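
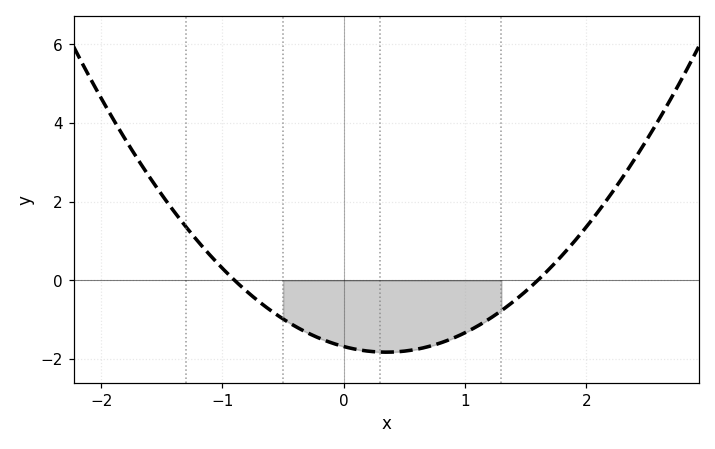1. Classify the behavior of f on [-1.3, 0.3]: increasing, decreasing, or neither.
decreasing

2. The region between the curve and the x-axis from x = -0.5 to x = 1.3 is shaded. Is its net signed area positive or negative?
negative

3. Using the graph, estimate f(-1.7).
3.09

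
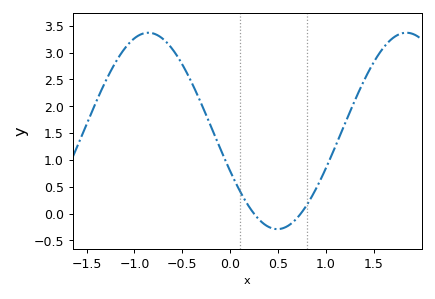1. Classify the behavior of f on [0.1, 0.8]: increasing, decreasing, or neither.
neither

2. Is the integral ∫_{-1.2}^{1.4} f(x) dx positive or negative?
positive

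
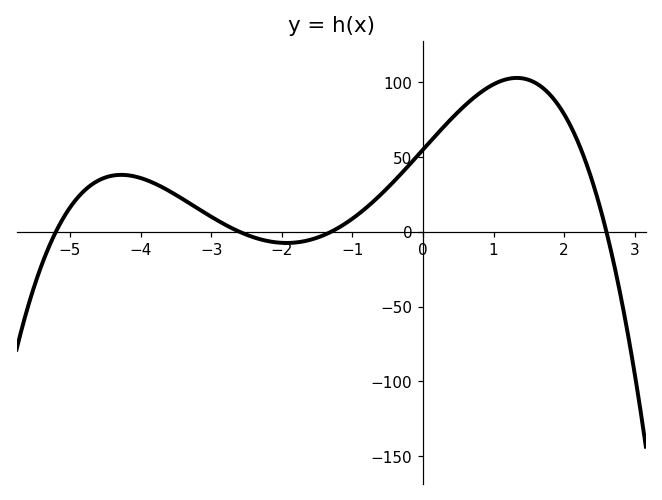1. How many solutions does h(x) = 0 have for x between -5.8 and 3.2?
4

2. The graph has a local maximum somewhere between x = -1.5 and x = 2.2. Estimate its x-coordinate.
1.4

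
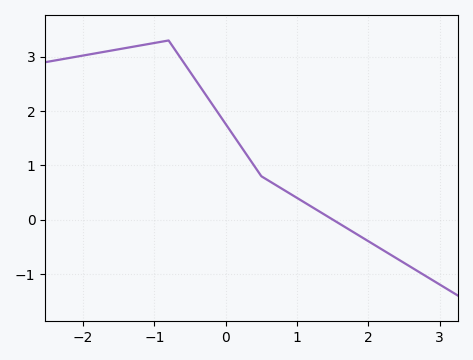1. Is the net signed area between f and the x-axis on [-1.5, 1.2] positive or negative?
positive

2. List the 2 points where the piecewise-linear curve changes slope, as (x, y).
(-0.8, 3.3); (0.5, 0.8)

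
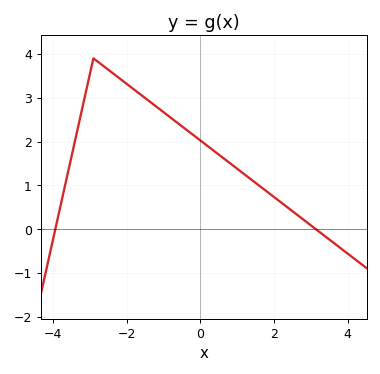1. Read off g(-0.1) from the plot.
2.09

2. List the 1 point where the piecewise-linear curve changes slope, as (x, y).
(-2.9, 3.9)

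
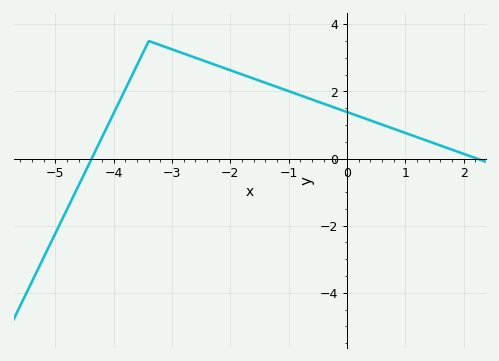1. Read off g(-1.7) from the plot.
2.44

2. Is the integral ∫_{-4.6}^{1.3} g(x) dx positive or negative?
positive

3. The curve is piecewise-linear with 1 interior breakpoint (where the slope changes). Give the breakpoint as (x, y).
(-3.4, 3.5)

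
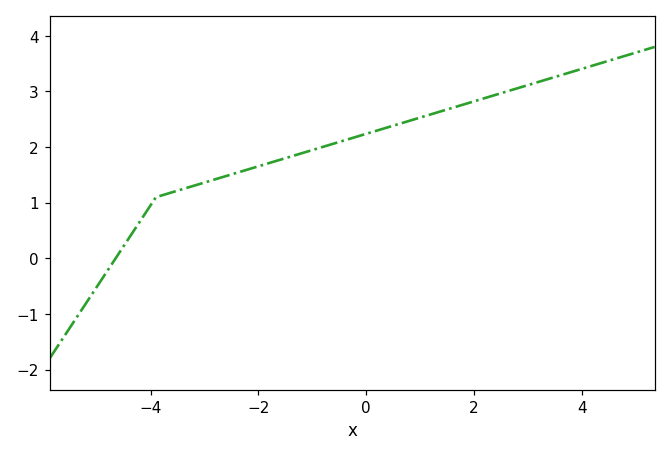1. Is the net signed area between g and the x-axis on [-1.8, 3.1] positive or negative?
positive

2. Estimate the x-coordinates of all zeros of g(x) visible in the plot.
-4.65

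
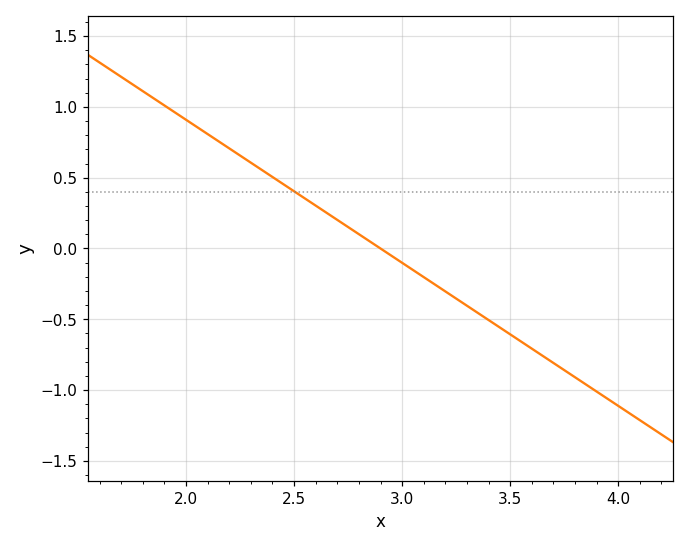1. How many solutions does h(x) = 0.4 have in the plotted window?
1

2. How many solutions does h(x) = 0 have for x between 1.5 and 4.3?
1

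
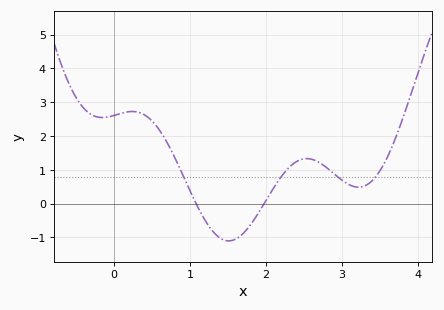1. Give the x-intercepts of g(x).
1.1, 2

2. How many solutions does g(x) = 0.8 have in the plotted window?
4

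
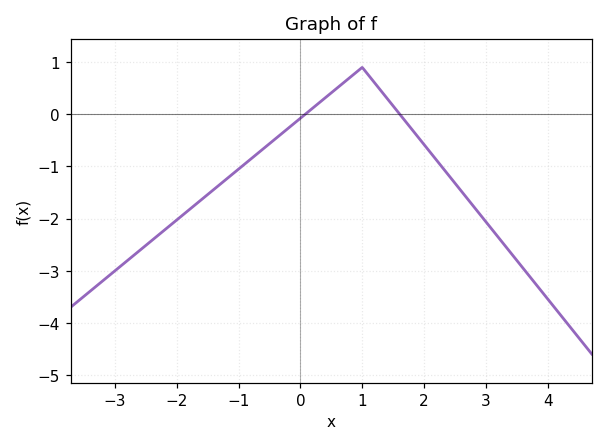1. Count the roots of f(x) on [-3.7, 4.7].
2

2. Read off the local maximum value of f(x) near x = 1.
0.9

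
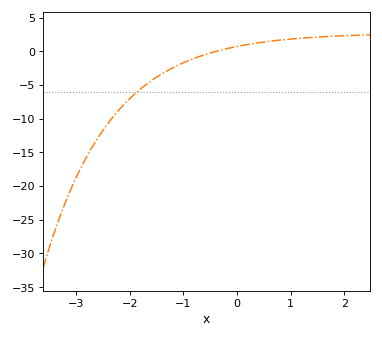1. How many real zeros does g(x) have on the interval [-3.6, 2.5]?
1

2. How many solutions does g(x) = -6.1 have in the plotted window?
1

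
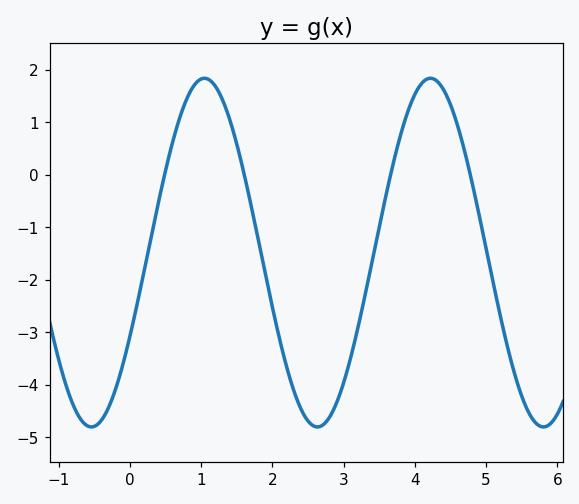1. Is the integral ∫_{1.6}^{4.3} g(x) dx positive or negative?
negative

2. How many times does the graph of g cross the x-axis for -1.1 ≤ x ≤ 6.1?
4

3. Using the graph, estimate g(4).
1.53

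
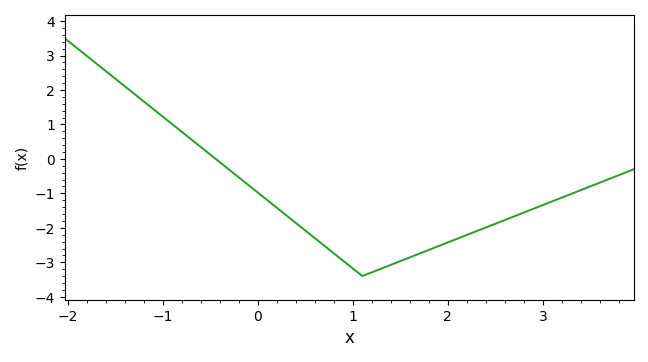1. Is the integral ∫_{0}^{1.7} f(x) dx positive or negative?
negative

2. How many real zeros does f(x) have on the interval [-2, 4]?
1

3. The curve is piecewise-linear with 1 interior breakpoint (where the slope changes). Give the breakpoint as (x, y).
(1.1, -3.4)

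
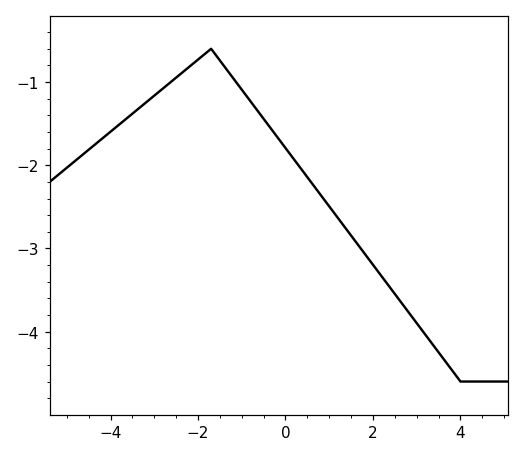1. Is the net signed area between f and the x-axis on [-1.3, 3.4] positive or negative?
negative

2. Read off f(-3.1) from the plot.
-1.21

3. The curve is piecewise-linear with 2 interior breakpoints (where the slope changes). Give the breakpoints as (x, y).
(-1.7, -0.6); (4, -4.6)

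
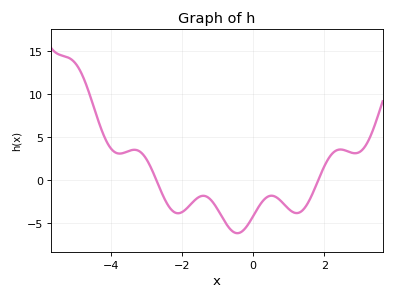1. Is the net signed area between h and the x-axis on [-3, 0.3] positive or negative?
negative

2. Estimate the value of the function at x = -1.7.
-2.55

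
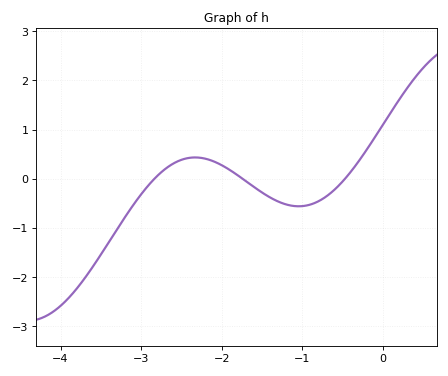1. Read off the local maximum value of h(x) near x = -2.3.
0.4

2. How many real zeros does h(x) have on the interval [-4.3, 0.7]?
3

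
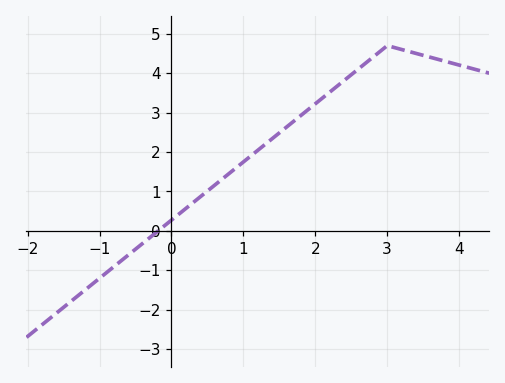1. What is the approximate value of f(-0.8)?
-0.905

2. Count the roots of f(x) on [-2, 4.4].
1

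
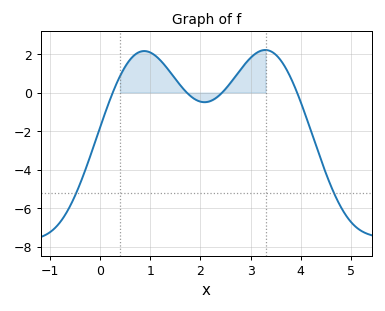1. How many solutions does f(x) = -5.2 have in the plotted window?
2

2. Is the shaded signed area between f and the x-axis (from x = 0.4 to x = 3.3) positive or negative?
positive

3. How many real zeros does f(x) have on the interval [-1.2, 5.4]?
4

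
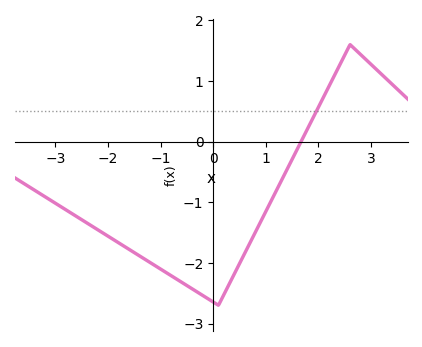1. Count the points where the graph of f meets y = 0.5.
1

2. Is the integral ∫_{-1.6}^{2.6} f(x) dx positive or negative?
negative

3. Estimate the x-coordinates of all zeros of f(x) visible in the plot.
1.7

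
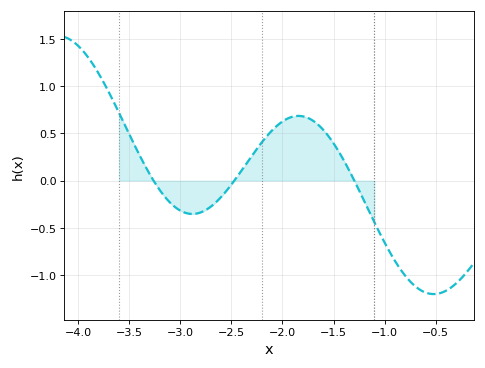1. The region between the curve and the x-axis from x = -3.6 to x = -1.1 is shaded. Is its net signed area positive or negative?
positive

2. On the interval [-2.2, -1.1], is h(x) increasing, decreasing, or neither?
neither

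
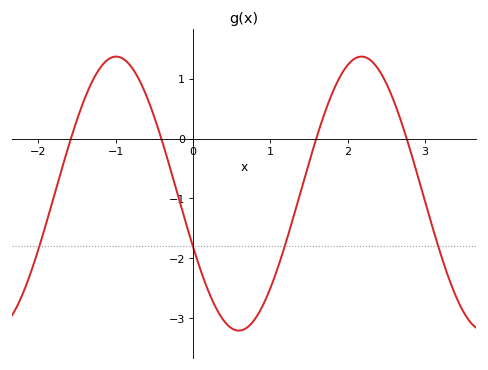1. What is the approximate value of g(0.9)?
-2.8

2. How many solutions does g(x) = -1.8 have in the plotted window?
4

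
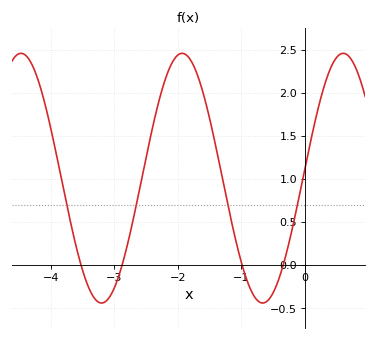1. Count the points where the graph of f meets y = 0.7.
4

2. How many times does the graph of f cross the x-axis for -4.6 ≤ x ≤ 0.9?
4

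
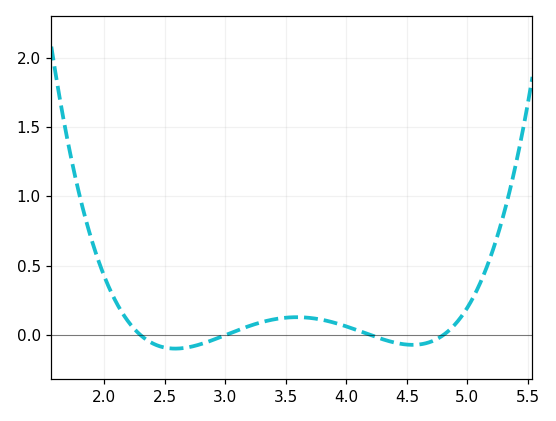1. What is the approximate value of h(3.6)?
0.129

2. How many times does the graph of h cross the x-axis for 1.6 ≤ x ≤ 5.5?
4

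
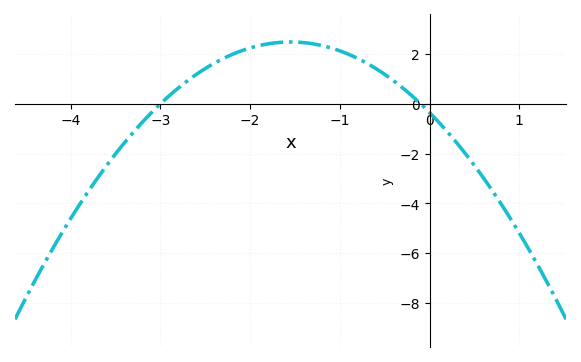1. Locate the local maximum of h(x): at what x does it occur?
-1.55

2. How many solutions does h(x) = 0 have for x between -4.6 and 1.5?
2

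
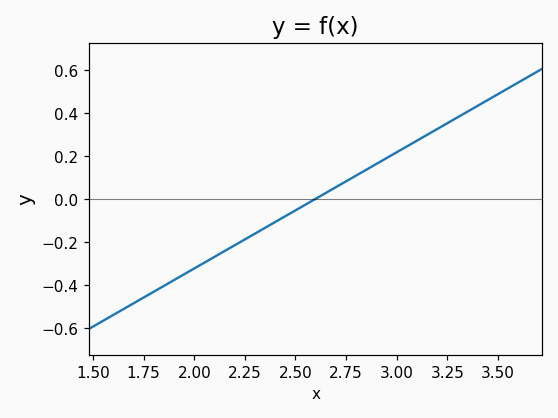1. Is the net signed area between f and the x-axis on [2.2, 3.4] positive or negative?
positive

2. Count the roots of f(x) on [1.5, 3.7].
1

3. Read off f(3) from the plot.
0.216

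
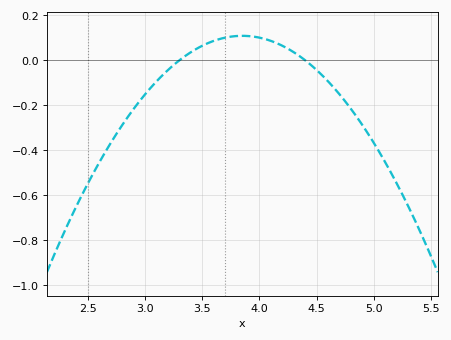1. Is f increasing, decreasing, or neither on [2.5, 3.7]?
increasing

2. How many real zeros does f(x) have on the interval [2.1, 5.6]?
2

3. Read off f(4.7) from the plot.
-0.151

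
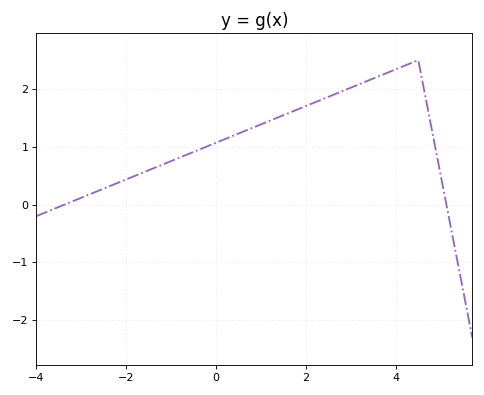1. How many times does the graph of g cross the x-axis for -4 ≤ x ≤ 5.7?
2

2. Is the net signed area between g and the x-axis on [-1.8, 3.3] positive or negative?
positive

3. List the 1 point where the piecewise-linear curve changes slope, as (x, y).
(4.5, 2.5)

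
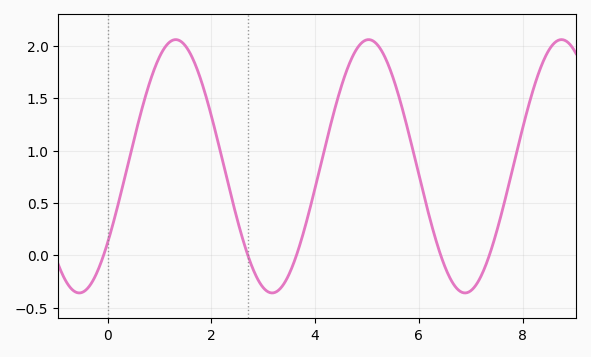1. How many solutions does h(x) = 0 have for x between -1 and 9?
5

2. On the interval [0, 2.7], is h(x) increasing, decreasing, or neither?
neither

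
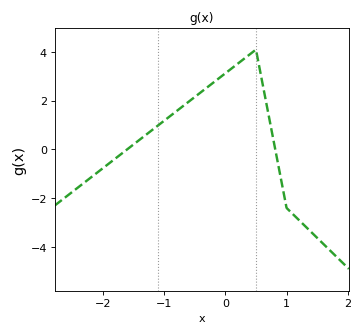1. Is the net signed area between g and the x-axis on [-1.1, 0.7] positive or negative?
positive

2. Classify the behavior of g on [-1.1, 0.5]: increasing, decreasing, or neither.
increasing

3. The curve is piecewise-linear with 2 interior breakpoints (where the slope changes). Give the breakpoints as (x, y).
(0.5, 4.1); (1, -2.4)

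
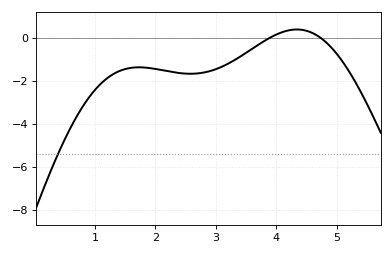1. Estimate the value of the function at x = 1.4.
-1.54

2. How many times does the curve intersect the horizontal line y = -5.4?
1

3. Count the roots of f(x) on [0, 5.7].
2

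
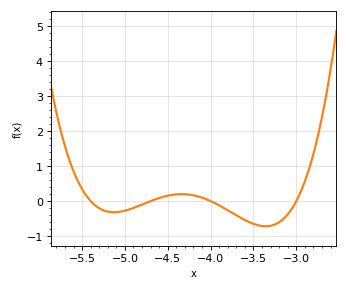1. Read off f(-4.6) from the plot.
0.1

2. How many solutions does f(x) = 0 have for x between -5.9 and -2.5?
4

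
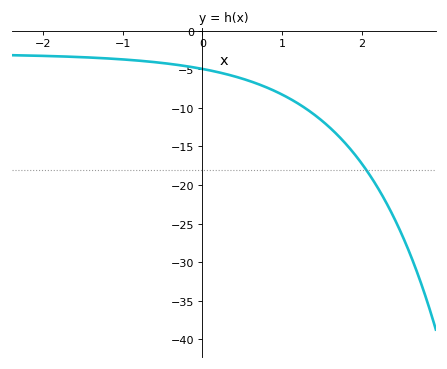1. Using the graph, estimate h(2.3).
-22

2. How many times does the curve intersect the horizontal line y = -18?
1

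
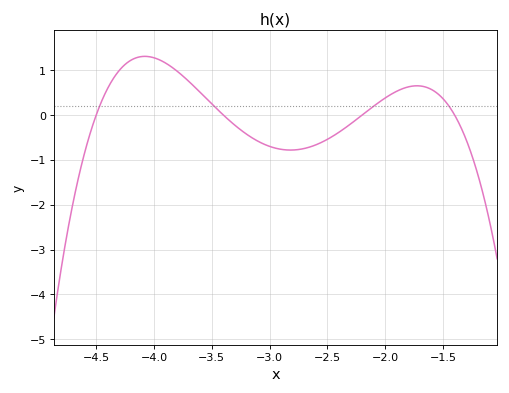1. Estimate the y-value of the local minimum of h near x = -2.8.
-0.781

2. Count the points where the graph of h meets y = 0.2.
4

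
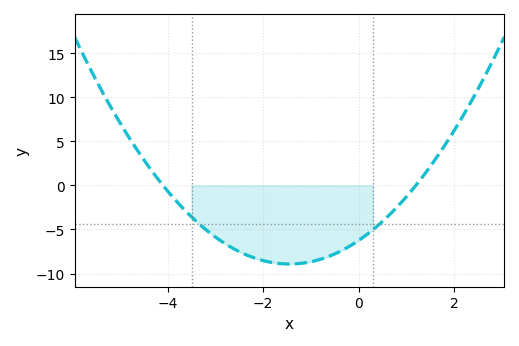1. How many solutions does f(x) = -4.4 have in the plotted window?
2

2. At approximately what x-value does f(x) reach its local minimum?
-1.4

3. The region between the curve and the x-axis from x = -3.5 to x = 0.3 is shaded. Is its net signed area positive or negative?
negative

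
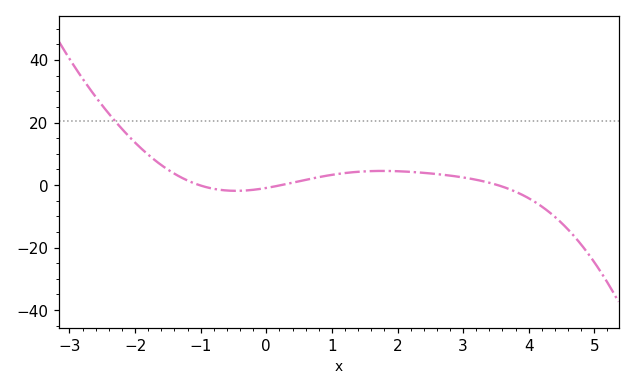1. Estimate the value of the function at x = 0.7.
2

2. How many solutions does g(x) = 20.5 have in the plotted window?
1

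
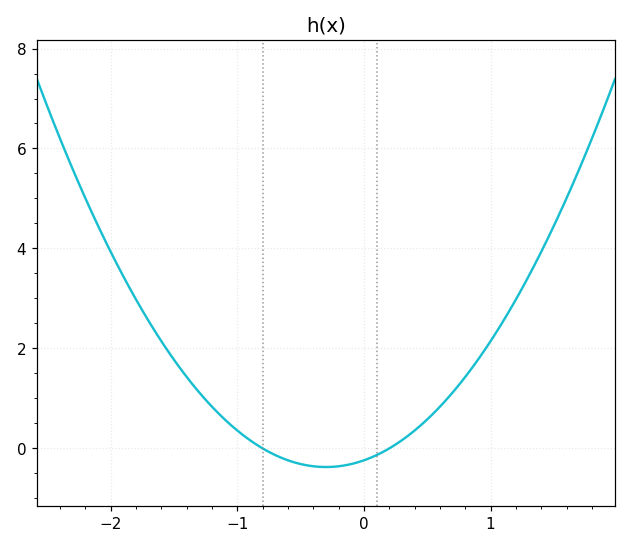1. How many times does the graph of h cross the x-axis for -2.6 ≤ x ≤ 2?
2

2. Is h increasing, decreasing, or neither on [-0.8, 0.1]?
neither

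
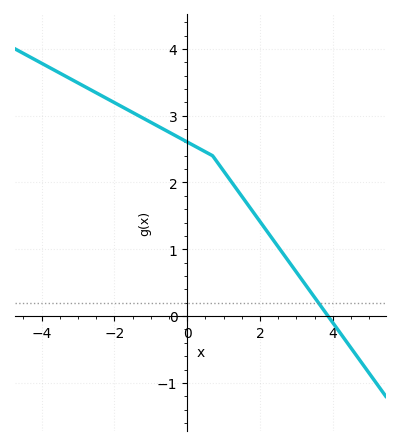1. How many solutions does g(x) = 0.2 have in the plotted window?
1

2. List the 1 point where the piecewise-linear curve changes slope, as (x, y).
(0.7, 2.4)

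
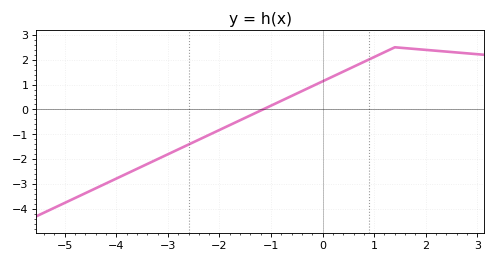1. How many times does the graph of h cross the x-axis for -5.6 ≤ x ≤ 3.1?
1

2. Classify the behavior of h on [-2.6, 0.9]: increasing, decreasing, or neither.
increasing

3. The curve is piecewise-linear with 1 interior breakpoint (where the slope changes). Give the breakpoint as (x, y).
(1.4, 2.5)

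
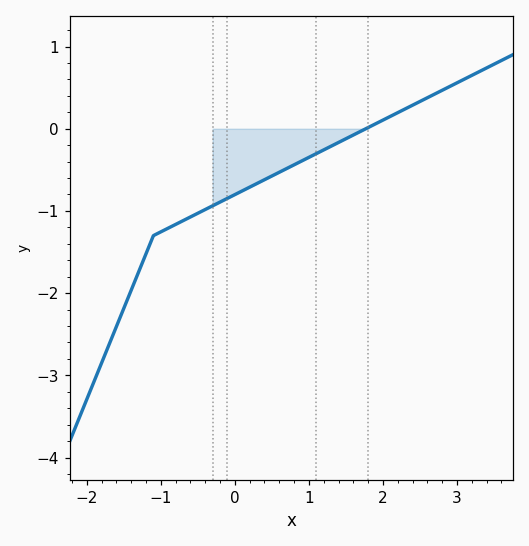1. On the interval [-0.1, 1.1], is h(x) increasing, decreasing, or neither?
increasing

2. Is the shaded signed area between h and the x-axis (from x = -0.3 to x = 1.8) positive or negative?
negative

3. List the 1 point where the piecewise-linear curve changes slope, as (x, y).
(-1.1, -1.3)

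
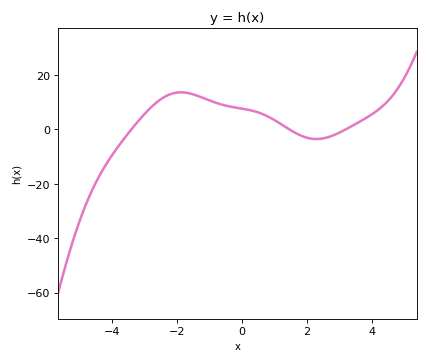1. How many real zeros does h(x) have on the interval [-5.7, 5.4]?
3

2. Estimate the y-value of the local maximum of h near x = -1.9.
14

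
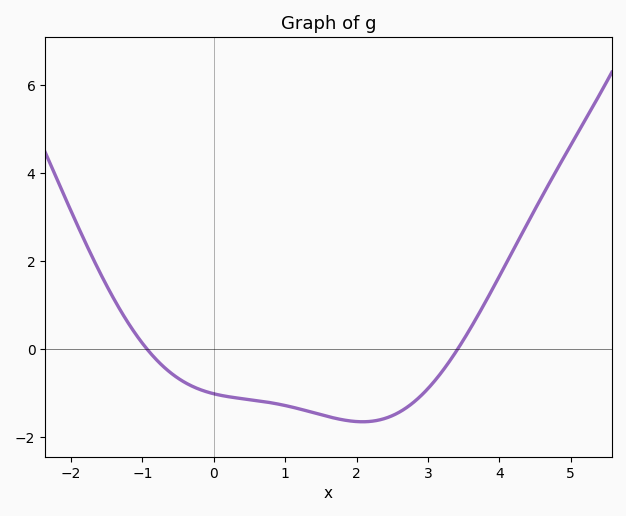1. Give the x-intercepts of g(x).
-1, 3.4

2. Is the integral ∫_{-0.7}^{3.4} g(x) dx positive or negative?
negative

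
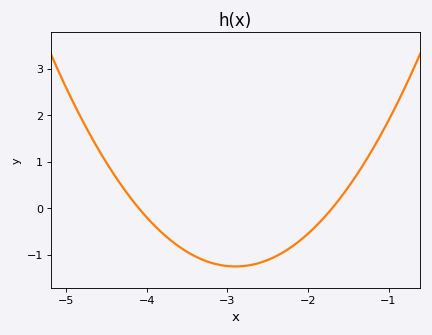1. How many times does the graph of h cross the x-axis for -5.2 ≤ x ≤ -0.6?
2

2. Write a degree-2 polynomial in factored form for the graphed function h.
y = 0.87(x + 4.1)(x + 1.7)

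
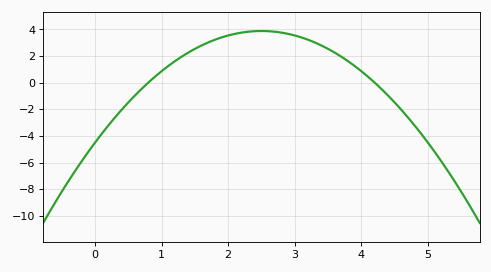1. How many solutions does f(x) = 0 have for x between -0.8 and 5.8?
2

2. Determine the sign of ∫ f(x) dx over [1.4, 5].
positive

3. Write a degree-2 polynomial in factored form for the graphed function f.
y = -1.34(x - 0.8)(x - 4.2)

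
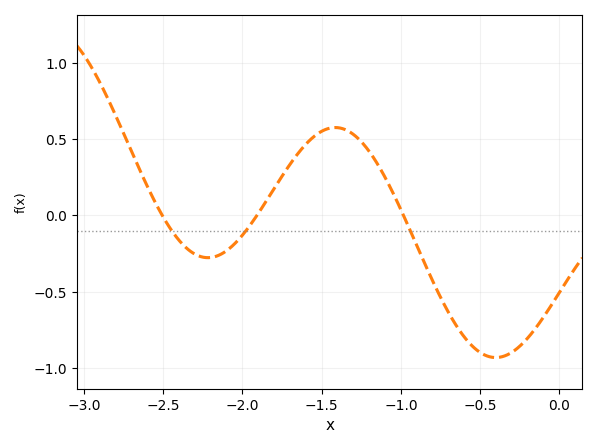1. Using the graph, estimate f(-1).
0.05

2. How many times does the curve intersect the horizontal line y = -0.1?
3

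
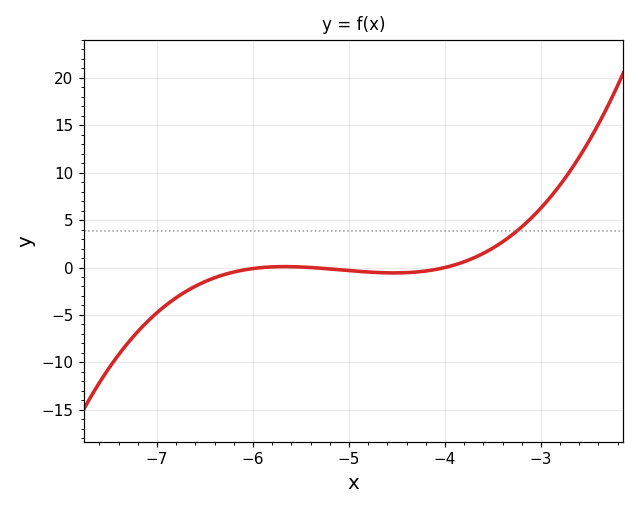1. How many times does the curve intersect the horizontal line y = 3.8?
1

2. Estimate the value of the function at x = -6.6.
-1.97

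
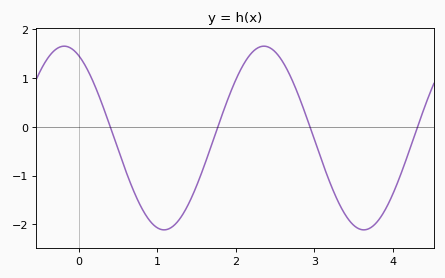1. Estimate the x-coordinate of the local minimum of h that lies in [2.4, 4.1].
3.63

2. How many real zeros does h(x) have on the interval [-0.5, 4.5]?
4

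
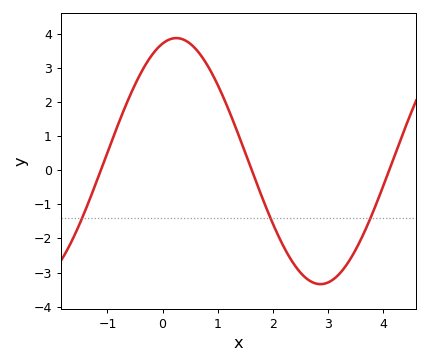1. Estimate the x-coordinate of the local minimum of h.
2.87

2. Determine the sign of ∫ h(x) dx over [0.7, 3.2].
negative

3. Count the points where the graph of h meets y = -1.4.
3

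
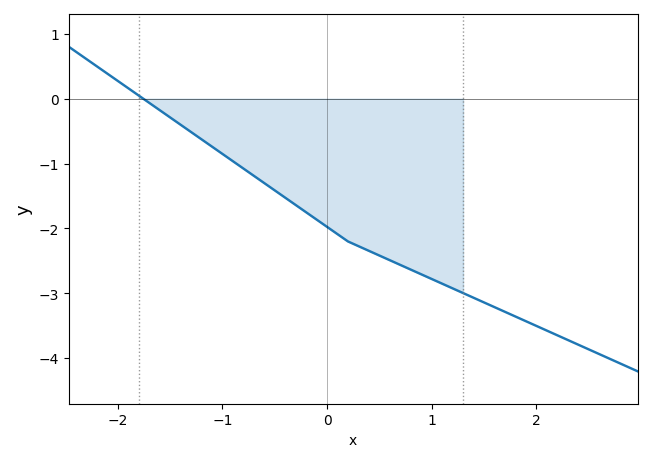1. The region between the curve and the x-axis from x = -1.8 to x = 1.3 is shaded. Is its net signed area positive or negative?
negative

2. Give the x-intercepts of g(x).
-1.76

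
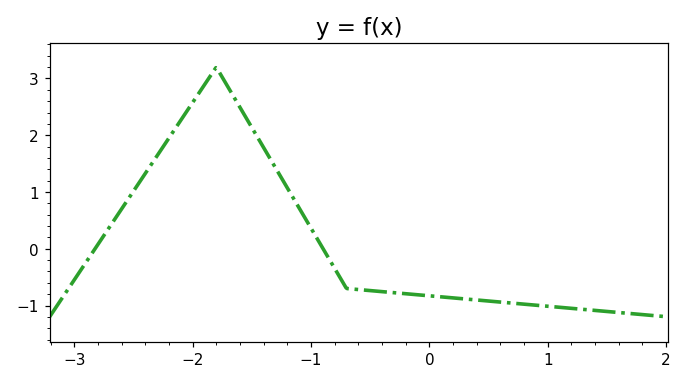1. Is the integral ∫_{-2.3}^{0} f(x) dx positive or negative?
positive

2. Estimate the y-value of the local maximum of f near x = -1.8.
3.2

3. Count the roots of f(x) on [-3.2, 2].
2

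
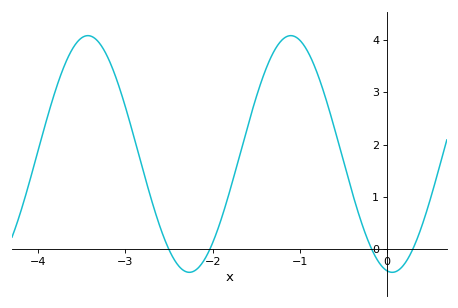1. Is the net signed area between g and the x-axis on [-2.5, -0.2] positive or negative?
positive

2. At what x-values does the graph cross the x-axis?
-2.5, -2, -0.2, 0.3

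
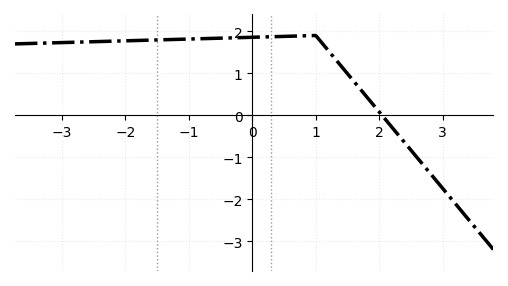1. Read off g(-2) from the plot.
1.8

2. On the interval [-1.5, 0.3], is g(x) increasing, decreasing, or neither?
increasing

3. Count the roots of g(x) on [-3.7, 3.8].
1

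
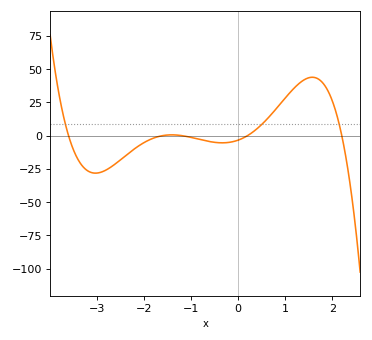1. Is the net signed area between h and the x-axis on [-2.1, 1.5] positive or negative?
positive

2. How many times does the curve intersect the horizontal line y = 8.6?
3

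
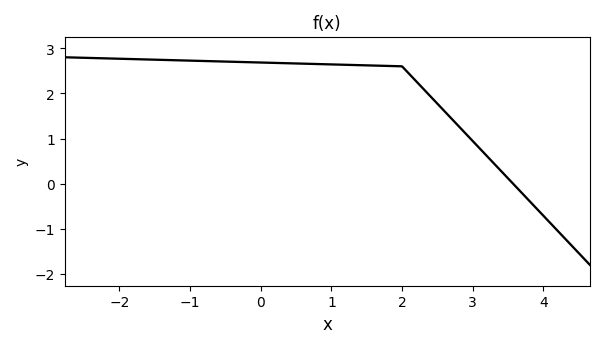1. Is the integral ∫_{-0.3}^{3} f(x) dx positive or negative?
positive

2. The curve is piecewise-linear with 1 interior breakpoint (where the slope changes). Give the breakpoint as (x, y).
(2, 2.6)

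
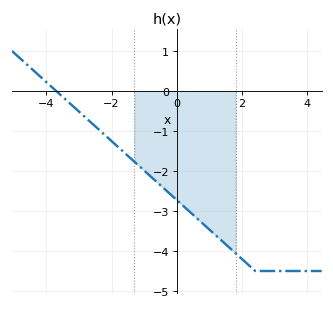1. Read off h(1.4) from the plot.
-3.76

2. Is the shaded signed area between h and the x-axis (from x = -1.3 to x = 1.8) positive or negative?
negative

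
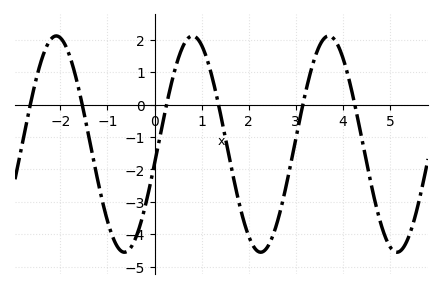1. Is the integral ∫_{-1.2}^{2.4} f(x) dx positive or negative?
negative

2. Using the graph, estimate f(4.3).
-0.314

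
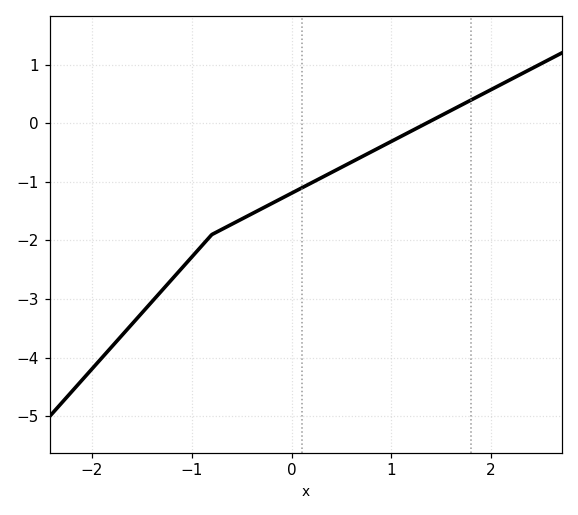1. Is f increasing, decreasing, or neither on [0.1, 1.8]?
increasing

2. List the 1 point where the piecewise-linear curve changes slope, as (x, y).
(-0.8, -1.9)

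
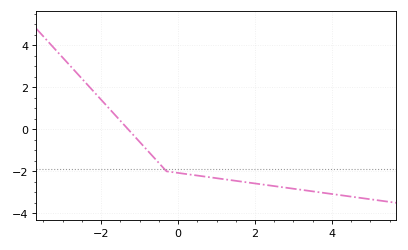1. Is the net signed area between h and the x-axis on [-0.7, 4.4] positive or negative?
negative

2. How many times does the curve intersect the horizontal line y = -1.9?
1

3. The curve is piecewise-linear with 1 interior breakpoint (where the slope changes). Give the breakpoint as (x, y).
(-0.3, -2)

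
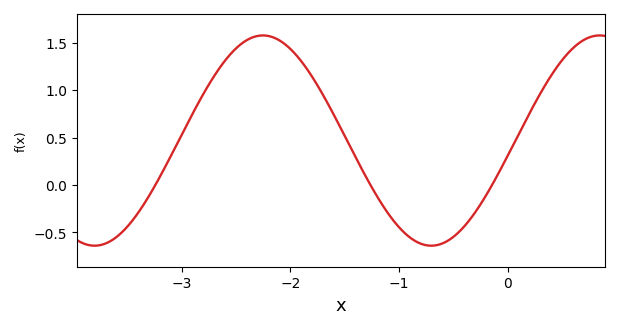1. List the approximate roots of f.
-3.2, -1.3, -0.1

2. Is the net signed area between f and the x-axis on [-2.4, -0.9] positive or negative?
positive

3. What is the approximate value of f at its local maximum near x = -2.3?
1.6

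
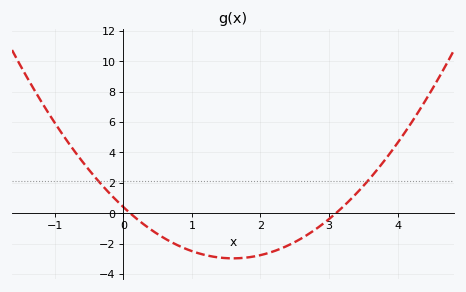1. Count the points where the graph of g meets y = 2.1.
2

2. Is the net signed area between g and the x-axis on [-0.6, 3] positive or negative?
negative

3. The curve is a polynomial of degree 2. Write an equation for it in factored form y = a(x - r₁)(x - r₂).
y = 1.32(x - 0.1)(x - 3.1)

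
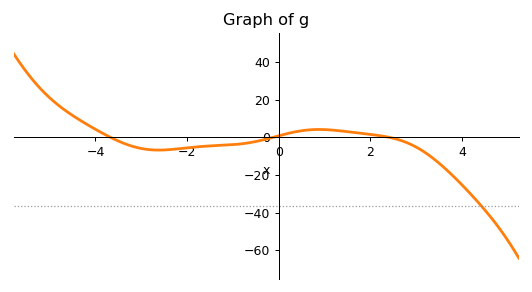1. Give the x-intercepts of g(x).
-3.67, -0.127, 2.42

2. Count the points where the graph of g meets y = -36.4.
1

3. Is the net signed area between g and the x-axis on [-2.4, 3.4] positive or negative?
negative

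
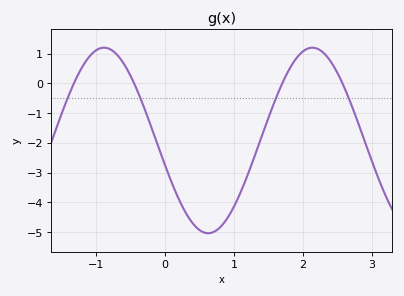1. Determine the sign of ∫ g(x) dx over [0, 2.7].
negative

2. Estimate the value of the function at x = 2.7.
-0.715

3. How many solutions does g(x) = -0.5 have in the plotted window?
4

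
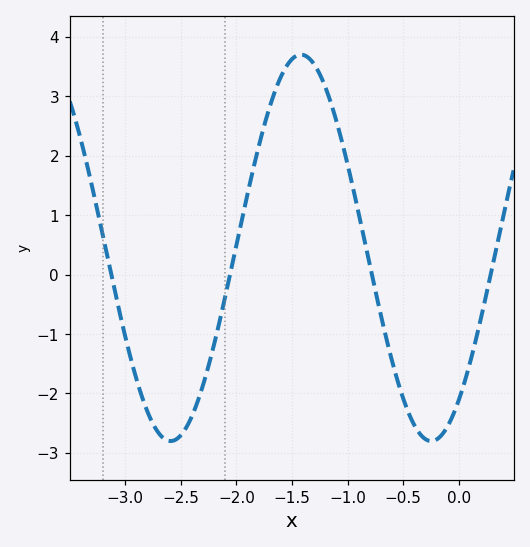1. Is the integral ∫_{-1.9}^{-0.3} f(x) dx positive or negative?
positive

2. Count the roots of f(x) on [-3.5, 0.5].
4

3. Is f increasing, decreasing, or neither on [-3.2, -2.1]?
neither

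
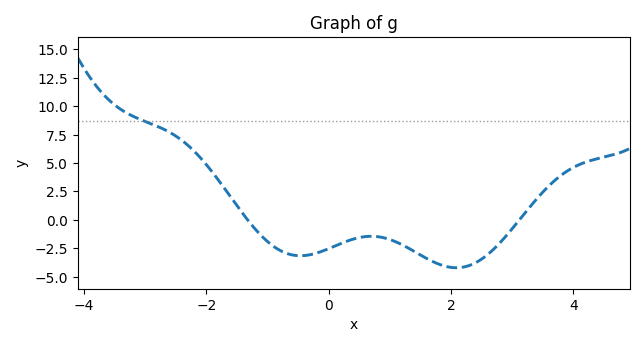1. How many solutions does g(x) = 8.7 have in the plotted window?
1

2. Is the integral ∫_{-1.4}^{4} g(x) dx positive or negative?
negative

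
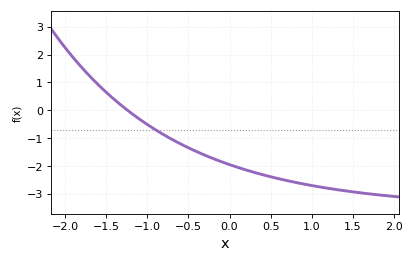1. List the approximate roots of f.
-1.2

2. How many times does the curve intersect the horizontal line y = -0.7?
1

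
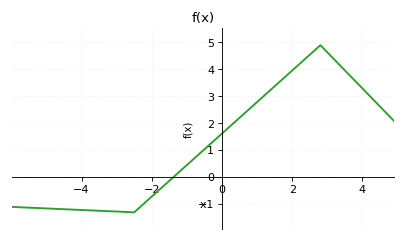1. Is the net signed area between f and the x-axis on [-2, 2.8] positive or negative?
positive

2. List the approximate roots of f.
-1.4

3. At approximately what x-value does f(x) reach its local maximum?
2.8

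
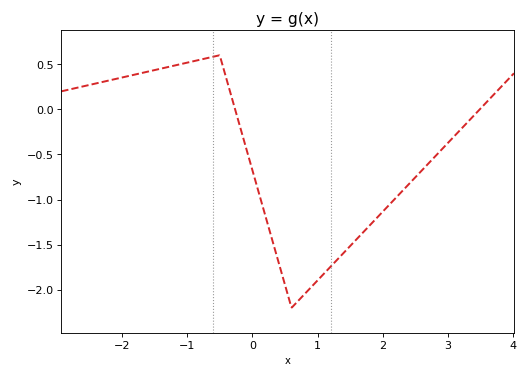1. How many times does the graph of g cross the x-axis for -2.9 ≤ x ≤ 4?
2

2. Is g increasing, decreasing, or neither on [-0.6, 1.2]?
neither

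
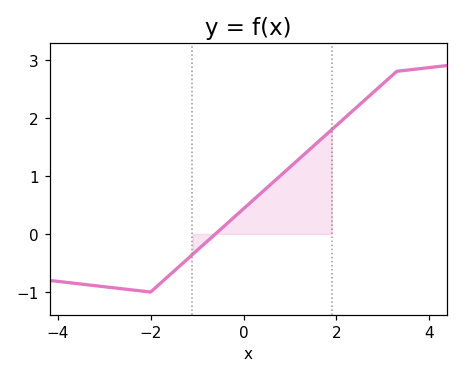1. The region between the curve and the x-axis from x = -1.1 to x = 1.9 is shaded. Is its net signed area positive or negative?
positive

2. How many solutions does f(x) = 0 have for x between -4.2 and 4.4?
1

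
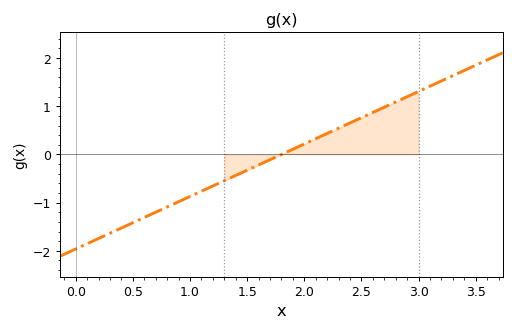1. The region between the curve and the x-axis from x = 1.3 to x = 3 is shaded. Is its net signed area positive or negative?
positive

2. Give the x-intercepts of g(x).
1.8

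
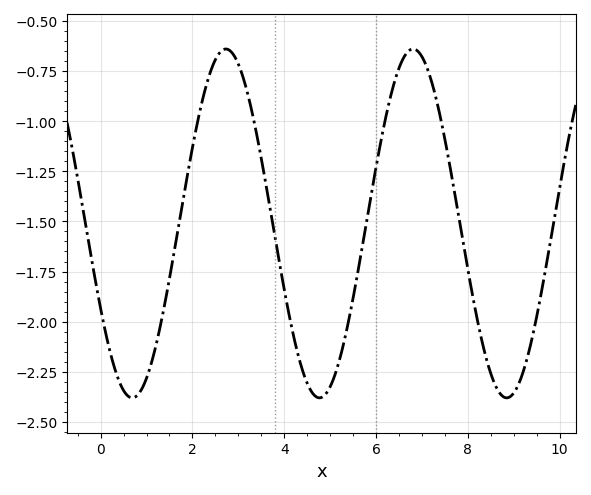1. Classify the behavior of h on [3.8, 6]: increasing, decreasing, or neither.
neither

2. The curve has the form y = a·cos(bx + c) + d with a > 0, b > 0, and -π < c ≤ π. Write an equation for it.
y = 0.87cos(1.54x + 2.08) - 1.51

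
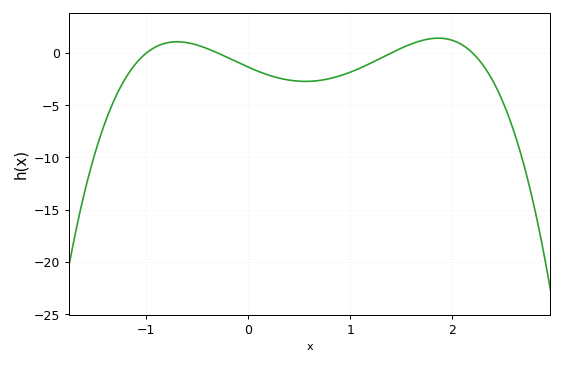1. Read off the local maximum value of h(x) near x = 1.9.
1.42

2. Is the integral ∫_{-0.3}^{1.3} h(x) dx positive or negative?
negative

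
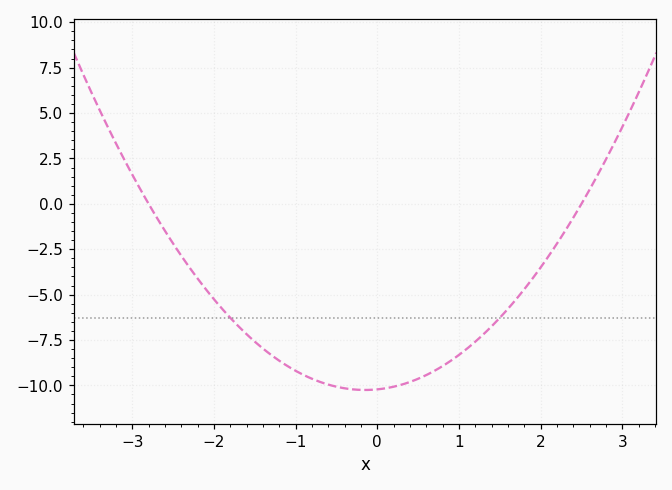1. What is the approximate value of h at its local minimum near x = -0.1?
-10.3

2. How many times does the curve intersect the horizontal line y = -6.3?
2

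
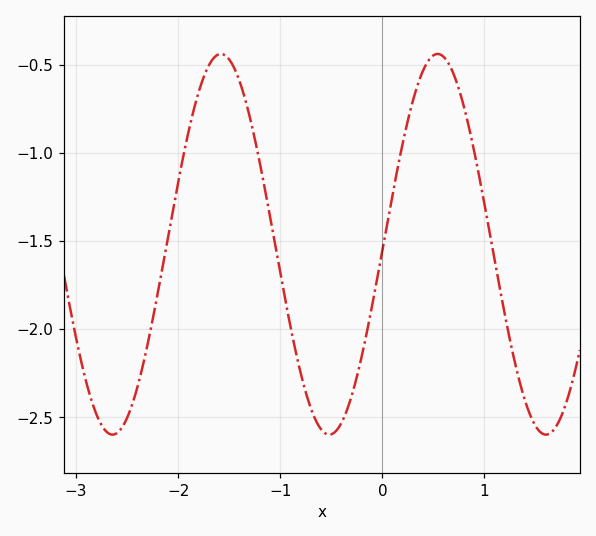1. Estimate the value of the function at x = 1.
-1.3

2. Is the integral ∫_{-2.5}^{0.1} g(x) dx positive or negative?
negative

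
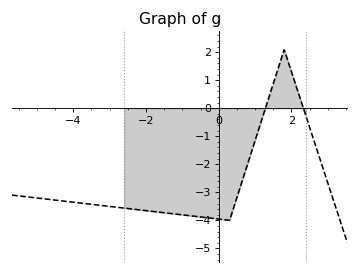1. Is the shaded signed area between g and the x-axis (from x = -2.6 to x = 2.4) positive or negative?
negative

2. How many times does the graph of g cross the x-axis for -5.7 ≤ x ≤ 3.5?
2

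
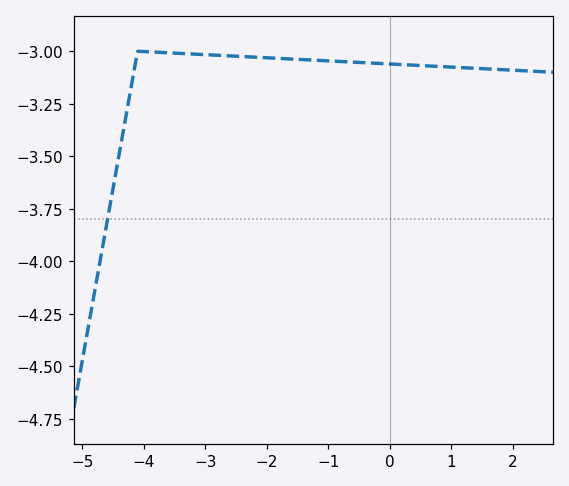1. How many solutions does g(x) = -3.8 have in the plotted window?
1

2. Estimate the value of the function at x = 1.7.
-3.09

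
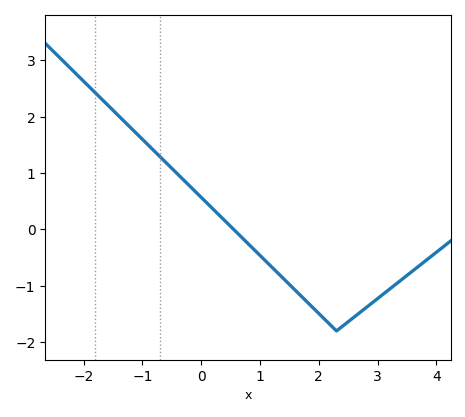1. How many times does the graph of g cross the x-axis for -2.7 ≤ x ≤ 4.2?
1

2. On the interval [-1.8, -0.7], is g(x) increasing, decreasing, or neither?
decreasing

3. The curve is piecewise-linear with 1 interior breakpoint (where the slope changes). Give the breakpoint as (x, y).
(2.3, -1.8)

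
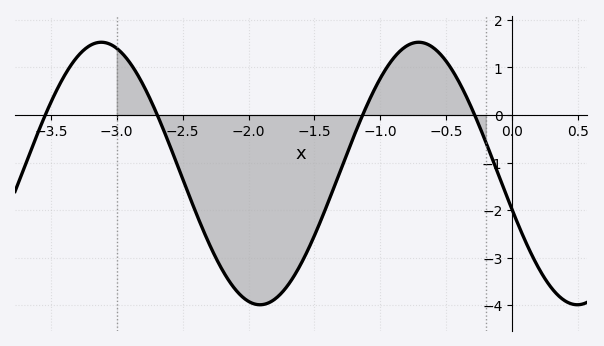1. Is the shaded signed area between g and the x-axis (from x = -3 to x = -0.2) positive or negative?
negative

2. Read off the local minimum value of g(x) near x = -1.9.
-3.99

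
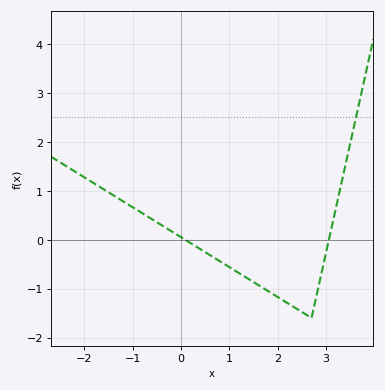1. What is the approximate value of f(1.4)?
-0.805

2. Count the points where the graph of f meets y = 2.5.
1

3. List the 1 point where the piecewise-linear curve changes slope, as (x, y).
(2.7, -1.6)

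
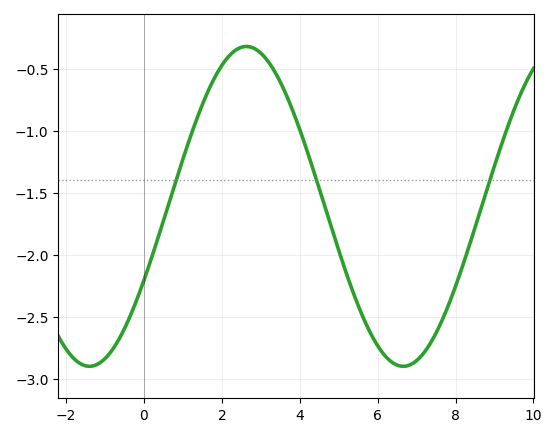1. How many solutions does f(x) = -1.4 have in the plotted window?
3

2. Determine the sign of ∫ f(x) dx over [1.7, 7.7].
negative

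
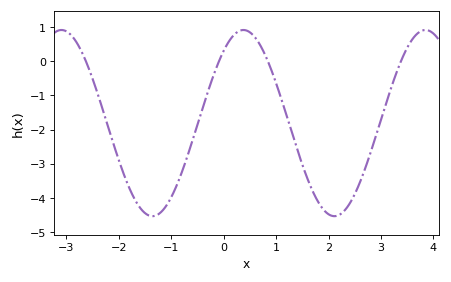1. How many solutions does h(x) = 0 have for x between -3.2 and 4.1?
4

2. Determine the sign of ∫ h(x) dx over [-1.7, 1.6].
negative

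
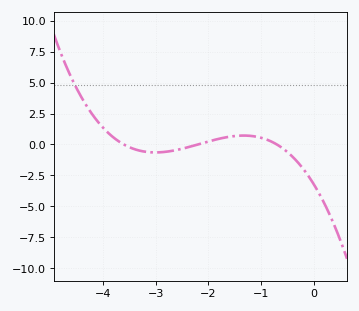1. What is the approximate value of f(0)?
-3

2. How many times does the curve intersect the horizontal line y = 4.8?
1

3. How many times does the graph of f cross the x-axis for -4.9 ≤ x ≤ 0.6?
3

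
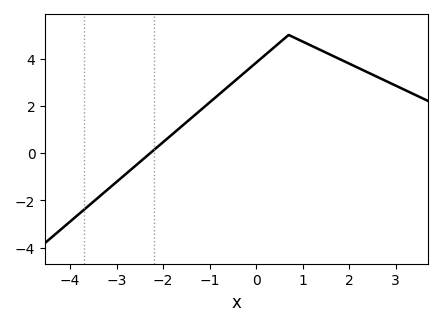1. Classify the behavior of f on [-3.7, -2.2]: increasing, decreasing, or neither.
increasing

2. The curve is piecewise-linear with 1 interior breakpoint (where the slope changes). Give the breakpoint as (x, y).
(0.7, 5)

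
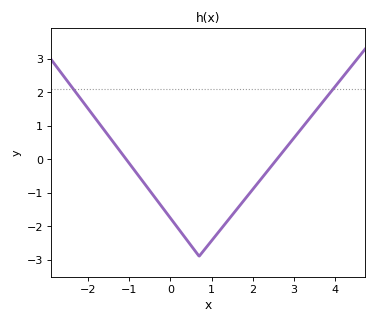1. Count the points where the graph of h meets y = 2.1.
2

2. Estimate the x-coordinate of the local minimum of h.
0.701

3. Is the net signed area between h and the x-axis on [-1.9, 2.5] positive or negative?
negative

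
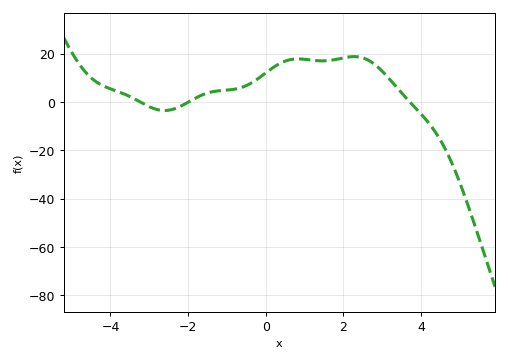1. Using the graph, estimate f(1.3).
18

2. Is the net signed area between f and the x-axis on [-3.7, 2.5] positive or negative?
positive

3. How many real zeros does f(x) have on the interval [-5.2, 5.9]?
3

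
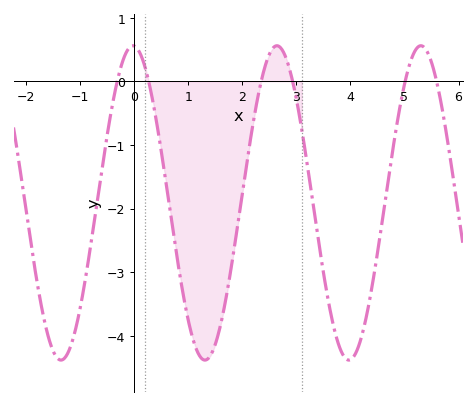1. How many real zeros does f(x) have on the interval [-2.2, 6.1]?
6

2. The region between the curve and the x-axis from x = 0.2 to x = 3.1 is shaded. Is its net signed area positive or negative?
negative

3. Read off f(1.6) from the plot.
-3.8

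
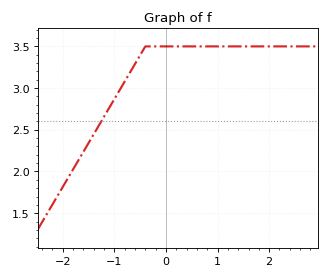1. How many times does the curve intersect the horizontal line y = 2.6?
1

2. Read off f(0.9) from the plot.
3.5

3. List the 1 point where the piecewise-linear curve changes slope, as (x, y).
(-0.4, 3.5)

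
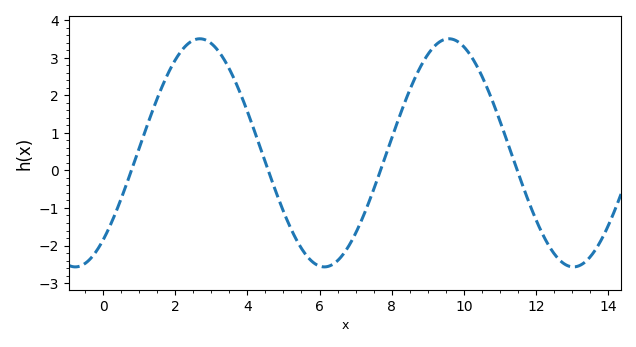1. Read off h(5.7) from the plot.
-2.34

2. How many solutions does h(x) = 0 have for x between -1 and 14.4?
4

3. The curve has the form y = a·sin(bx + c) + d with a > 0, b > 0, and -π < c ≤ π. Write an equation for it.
y = 3.04sin(0.91x - 0.87) + 0.47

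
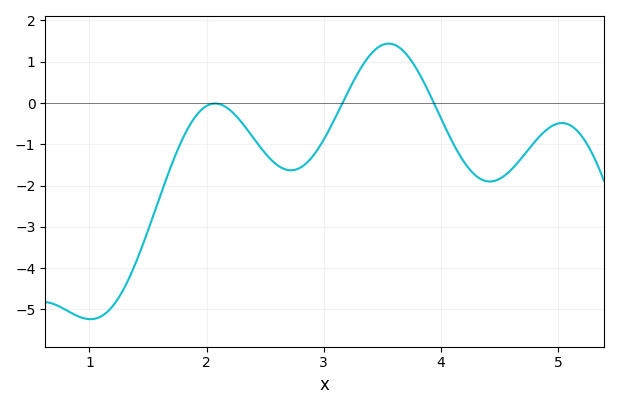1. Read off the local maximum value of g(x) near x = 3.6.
1.44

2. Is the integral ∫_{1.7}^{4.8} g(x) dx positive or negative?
negative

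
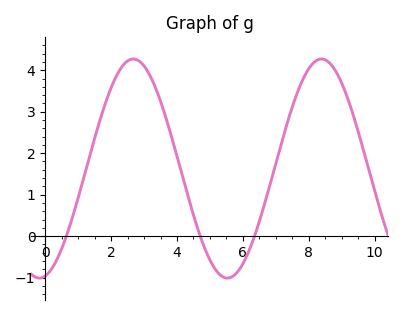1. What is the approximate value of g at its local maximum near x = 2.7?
4.3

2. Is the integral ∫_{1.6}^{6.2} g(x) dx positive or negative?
positive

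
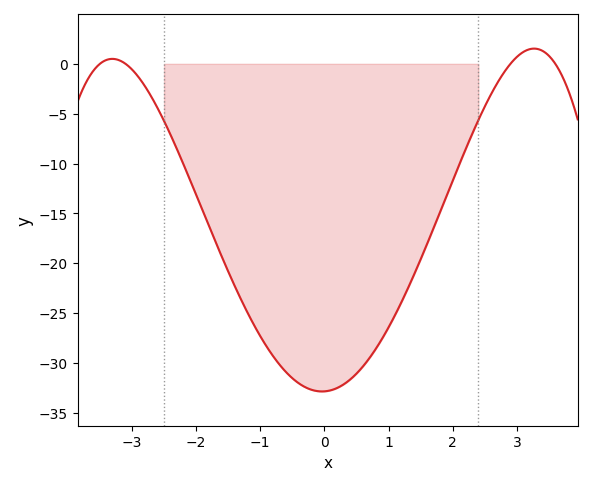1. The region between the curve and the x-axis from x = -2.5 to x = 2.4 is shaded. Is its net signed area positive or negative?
negative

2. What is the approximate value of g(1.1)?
-25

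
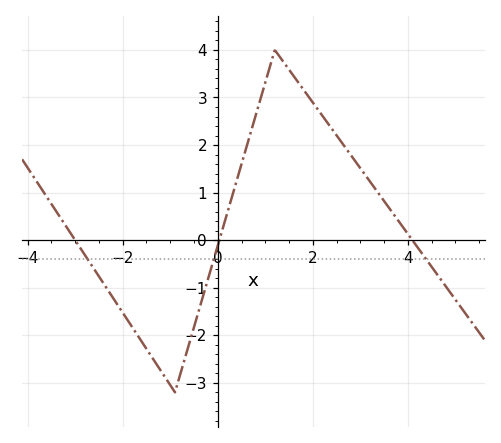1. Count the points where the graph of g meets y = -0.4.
3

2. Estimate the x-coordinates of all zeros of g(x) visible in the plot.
-3, 0.033, 4.1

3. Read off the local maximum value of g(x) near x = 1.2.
4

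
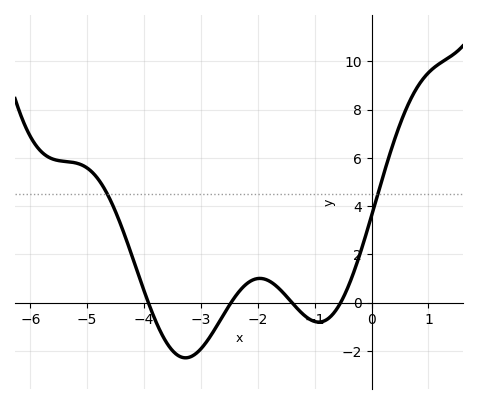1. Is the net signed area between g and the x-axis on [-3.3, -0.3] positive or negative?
negative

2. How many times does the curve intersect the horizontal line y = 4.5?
2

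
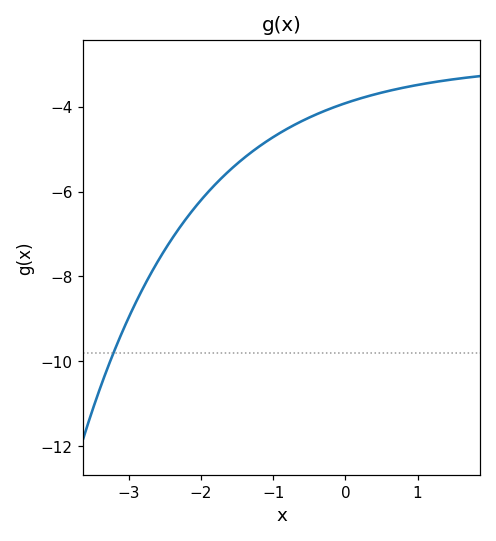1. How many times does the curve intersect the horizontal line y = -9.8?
1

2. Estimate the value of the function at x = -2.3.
-6.8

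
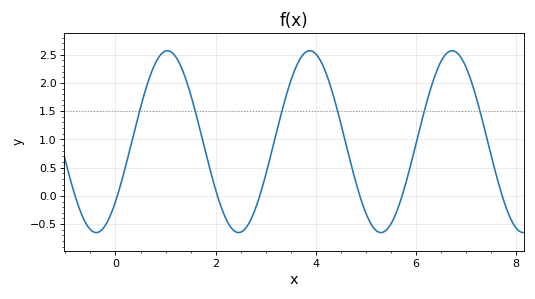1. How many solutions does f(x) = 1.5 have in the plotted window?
6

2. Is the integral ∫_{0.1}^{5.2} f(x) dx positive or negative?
positive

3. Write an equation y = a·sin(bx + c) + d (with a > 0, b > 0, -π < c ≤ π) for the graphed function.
y = 1.61sin(2.21x - 0.722) + 0.96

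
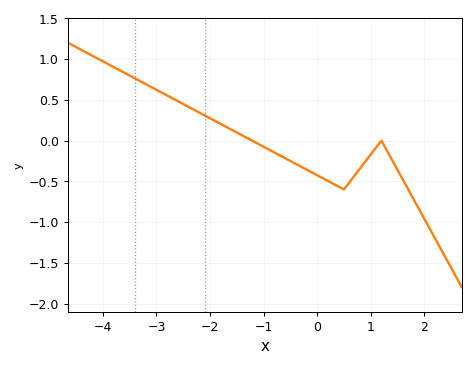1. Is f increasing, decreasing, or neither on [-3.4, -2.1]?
decreasing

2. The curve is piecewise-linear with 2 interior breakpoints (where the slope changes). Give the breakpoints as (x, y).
(0.5, -0.6); (1.2, 0)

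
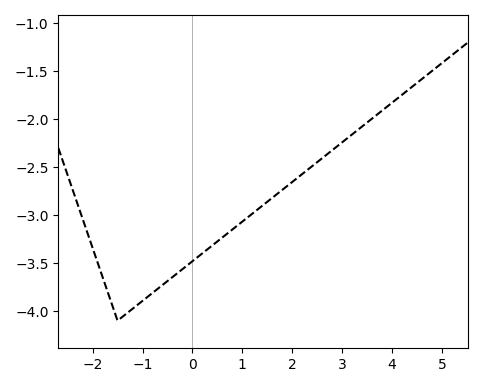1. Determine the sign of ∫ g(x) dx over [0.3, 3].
negative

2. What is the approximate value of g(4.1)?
-1.79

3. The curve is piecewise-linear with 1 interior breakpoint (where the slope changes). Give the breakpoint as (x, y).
(-1.5, -4.1)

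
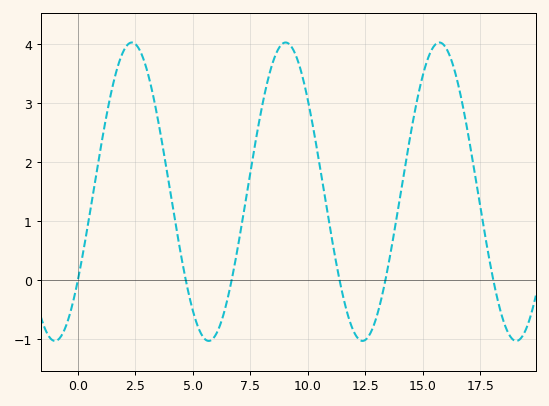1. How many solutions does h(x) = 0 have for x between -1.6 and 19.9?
6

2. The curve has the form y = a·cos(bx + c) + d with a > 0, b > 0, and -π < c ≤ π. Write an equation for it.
y = 2.53cos(0.94x - 2.21) + 1.5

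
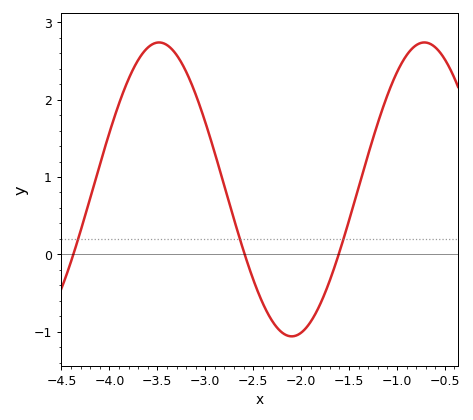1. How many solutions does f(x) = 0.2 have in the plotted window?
3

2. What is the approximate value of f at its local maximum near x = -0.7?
2.74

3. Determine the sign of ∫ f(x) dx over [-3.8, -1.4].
positive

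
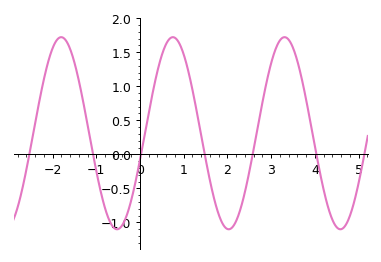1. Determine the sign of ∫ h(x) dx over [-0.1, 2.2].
positive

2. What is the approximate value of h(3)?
1.35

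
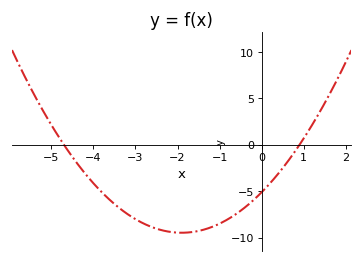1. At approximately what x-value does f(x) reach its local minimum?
-1.9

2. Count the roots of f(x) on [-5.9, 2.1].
2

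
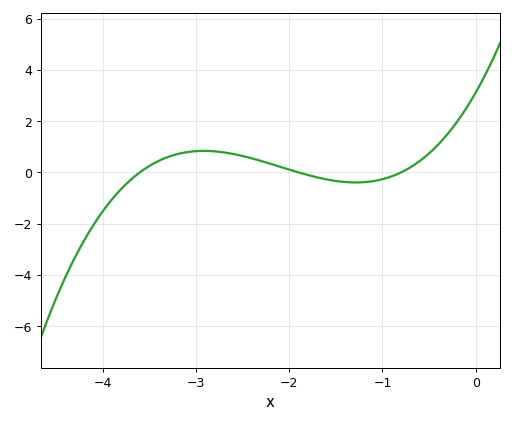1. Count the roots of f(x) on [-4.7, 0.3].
3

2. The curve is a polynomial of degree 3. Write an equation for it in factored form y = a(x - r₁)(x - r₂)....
y = 0.57(x + 3.6)(x + 1.9)(x + 0.8)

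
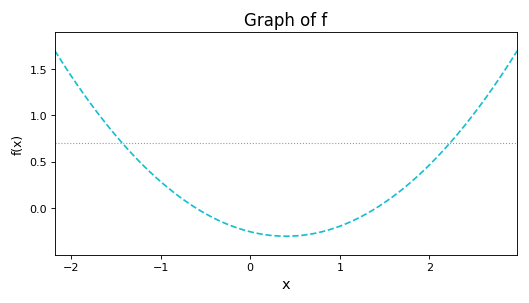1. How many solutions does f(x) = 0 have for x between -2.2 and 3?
2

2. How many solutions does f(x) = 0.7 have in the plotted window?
2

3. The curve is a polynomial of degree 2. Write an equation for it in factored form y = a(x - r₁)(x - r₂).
y = 0.3(x + 0.6)(x - 1.4)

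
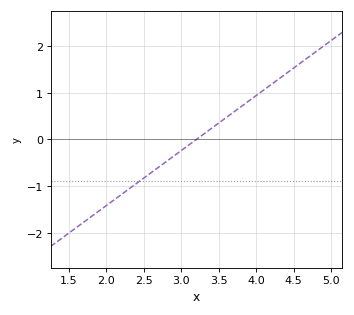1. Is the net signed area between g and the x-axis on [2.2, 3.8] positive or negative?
negative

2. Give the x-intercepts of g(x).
3.2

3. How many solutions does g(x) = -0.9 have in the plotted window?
1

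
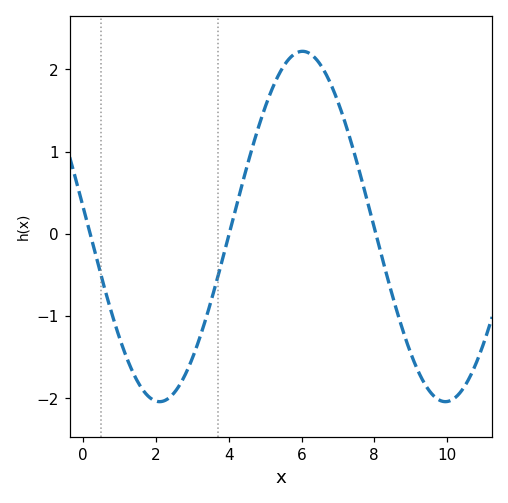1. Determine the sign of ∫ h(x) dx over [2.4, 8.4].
positive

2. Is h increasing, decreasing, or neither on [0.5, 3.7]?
neither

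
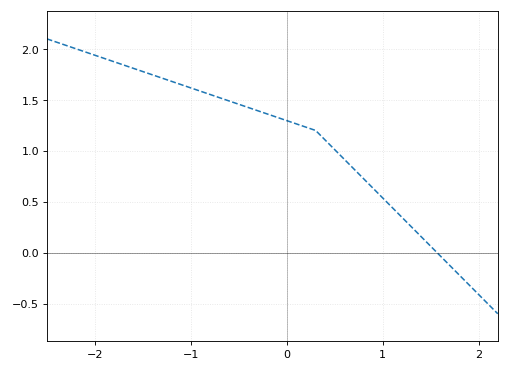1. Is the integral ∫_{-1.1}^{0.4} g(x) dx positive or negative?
positive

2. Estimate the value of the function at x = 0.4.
1.11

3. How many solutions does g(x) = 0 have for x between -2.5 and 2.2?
1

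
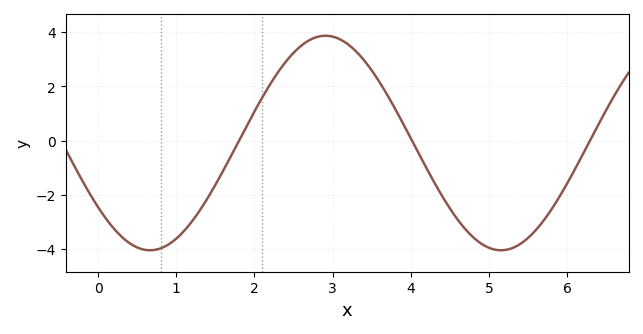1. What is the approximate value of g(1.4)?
-2.13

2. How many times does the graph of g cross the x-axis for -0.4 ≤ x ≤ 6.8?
3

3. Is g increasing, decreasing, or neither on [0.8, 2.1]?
increasing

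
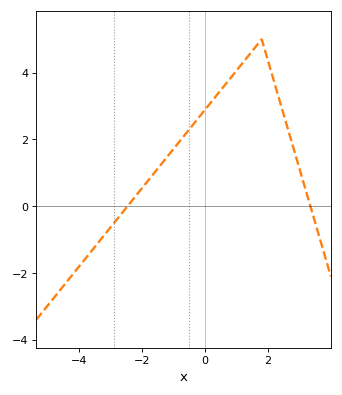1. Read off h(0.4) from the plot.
3.36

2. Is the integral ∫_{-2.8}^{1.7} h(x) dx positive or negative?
positive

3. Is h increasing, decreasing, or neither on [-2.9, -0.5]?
increasing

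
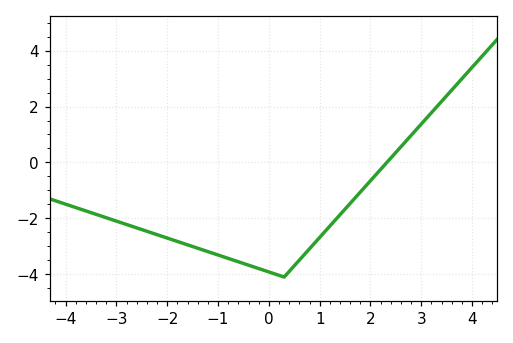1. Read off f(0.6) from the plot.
-3.49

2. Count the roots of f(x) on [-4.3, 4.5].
1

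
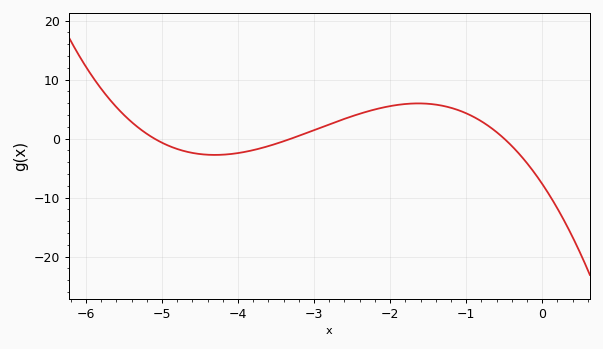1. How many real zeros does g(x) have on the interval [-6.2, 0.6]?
3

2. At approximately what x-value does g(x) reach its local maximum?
-1.63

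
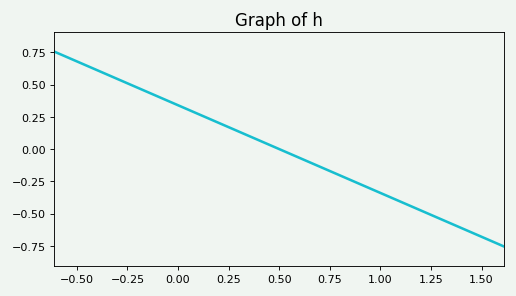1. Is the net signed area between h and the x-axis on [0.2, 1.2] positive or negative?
negative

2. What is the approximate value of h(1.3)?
-0.54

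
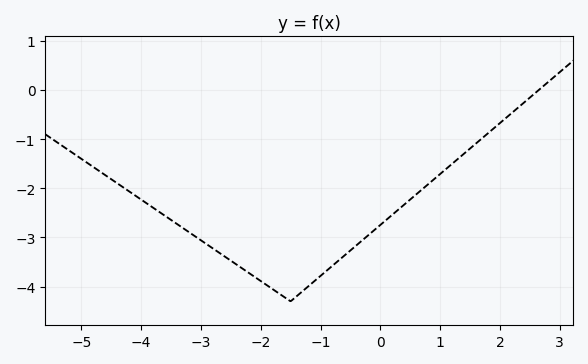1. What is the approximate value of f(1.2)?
-1.5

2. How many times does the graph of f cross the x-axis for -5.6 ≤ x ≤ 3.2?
1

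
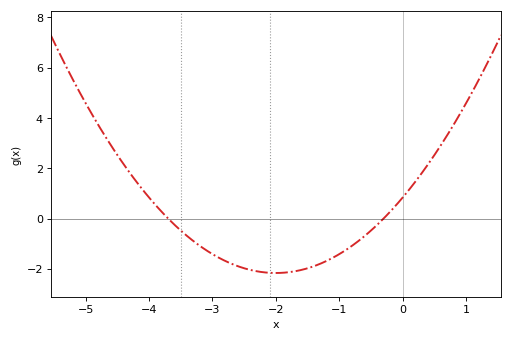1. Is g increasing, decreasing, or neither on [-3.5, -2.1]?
decreasing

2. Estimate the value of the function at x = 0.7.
3.2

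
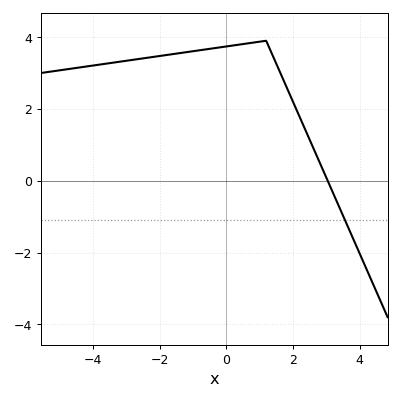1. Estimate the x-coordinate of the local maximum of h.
1.2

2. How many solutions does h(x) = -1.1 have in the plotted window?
1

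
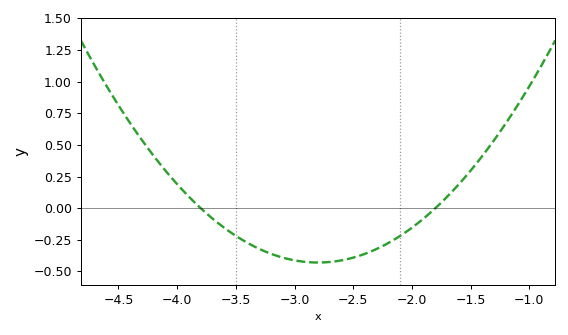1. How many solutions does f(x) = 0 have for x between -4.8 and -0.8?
2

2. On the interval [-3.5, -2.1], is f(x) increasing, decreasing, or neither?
neither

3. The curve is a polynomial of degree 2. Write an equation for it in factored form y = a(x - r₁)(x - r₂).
y = 0.43(x + 3.8)(x + 1.8)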